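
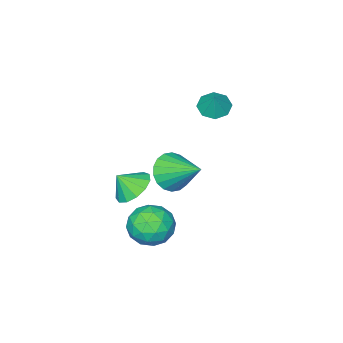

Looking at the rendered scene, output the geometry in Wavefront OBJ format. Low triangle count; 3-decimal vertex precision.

v 1.267 -2.255 -2.679
v 1.822 -1.382 -2.566
v 1.833 -2.725 -1.821
v 1.351 -1.324 -2.223
v 0.853 -1.56 -2.024
v 0.487 -2.018 -2.033
v 0.368 -2.55 -2.247
v 0.535 -2.989 -2.598
v 0.934 -3.194 -2.974
v 1.439 -3.102 -3.257
v 1.889 -2.74 -3.356
v 2.142 -2.224 -3.24
v 2.117 -1.718 -2.946
v -1.553 0.014 2.635
v -1.121 0.515 2.203
v -1.107 0.466 3.605
v -1.663 0.741 2.347
v -2.141 0.541 2.659
v -2.274 0.032 2.957
v -1.985 -0.487 3.066
v -1.442 -0.713 2.922
v -0.965 -0.513 2.61
v -0.832 -0.004 2.312
v 3.246 2.44 1.944
v 4.044 2.792 1.454
v 3.134 4.08 2.936
v 3.705 2.923 1.198
v 3.275 2.959 1.089
v 2.839 2.892 1.15
v 2.484 2.736 1.368
v 2.28 2.521 1.7
v 2.267 2.29 2.081
v 2.449 2.089 2.434
v 2.788 1.957 2.69
v 3.218 1.921 2.798
v 3.654 1.988 2.737
v 4.009 2.144 2.519
v 4.213 2.359 2.187
v 4.226 2.59 1.807
v 2.824 2.012 -2.539
v 3.477 2.453 -1.722
v 3.523 0.347 -2.198
v 4.176 0.788 -1.381
v 3.051 0.732 -1.24
v 2.619 1.761 -1.45
v 4.381 1.039 -2.47
v 3.949 2.068 -2.68
v 4.44 1.852 -1.679
v 3.618 1.662 -0.919
v 3.382 1.138 -3.001
v 2.56 0.948 -2.241
v 3.089 2.379 -2.16
v 3.911 0.421 -1.76
v 3.249 0.388 -1.677
v 3.634 0.648 -1.197
v 2.585 1.972 -2.001
v 2.969 2.231 -1.52
v 2.718 1.22 -1.237
v 4.031 0.569 -2.4
v 4.415 0.828 -1.919
v 3.366 2.152 -2.723
v 3.751 2.412 -2.243
v 4.282 1.58 -2.683
v 4.039 2.285 -1.655
v 4.45 1.306 -1.455
v 4.57 1.453 -2.095
v 4.316 2.058 -2.218
v 3.556 2.173 -1.208
v 3.967 1.195 -1.008
v 3.305 1.162 -0.925
v 3.051 1.766 -1.048
v 4.122 1.82 -1.183
v 3.033 1.605 -2.912
v 3.444 0.627 -2.712
v 3.949 1.034 -2.872
v 3.695 1.638 -2.995
v 2.55 1.494 -2.465
v 2.961 0.515 -2.265
v 2.684 0.742 -1.702
v 2.43 1.347 -1.825
v 2.878 0.98 -2.737
f 2 1 4
f 2 4 3
f 4 1 5
f 4 5 3
f 5 1 6
f 5 6 3
f 6 1 7
f 6 7 3
f 7 1 8
f 7 8 3
f 8 1 9
f 8 9 3
f 9 1 10
f 9 10 3
f 10 1 11
f 10 11 3
f 11 1 12
f 11 12 3
f 12 1 13
f 12 13 3
f 13 1 2
f 13 2 3
f 15 14 17
f 15 17 16
f 17 14 18
f 17 18 16
f 18 14 19
f 18 19 16
f 19 14 20
f 19 20 16
f 20 14 21
f 20 21 16
f 21 14 22
f 21 22 16
f 22 14 23
f 22 23 16
f 23 14 15
f 23 15 16
f 25 24 27
f 25 27 26
f 27 24 28
f 27 28 26
f 28 24 29
f 28 29 26
f 29 24 30
f 29 30 26
f 30 24 31
f 30 31 26
f 31 24 32
f 31 32 26
f 32 24 33
f 32 33 26
f 33 24 34
f 33 34 26
f 34 24 35
f 34 35 26
f 35 24 36
f 35 36 26
f 36 24 37
f 36 37 26
f 37 24 38
f 37 38 26
f 38 24 39
f 38 39 26
f 39 24 25
f 39 25 26
f 40 77 56
f 77 51 80
f 56 80 45
f 77 80 56
f 40 56 52
f 56 45 57
f 52 57 41
f 56 57 52
f 40 52 61
f 52 41 62
f 61 62 47
f 52 62 61
f 40 61 73
f 61 47 76
f 73 76 50
f 61 76 73
f 40 73 77
f 73 50 81
f 77 81 51
f 73 81 77
f 41 57 68
f 57 45 71
f 68 71 49
f 57 71 68
f 45 80 58
f 80 51 79
f 58 79 44
f 80 79 58
f 51 81 78
f 81 50 74
f 78 74 42
f 81 74 78
f 50 76 75
f 76 47 63
f 75 63 46
f 76 63 75
f 47 62 67
f 62 41 64
f 67 64 48
f 62 64 67
f 43 69 55
f 69 49 70
f 55 70 44
f 69 70 55
f 43 55 53
f 55 44 54
f 53 54 42
f 55 54 53
f 43 53 60
f 53 42 59
f 60 59 46
f 53 59 60
f 43 60 65
f 60 46 66
f 65 66 48
f 60 66 65
f 43 65 69
f 65 48 72
f 69 72 49
f 65 72 69
f 44 70 58
f 70 49 71
f 58 71 45
f 70 71 58
f 42 54 78
f 54 44 79
f 78 79 51
f 54 79 78
f 46 59 75
f 59 42 74
f 75 74 50
f 59 74 75
f 48 66 67
f 66 46 63
f 67 63 47
f 66 63 67
f 49 72 68
f 72 48 64
f 68 64 41
f 72 64 68



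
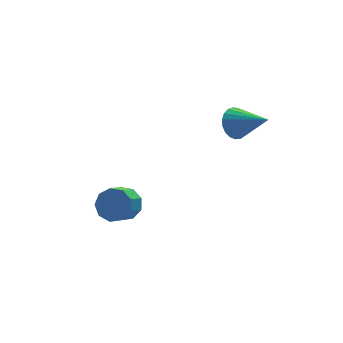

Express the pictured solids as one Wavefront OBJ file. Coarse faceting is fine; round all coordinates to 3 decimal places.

v -1.523 0.364 -3.334
v -0.752 -0.021 -2.867
v -1.587 -0.71 -2.059
v -2.357 -0.324 -2.526
v -0.937 0.551 -2.57
v -1.772 -0.137 -1.763
v -1.396 1.036 -2.631
v -2.231 0.347 -1.824
v -1.914 1.206 -3.021
v -2.749 0.518 -2.213
v -2.249 0.983 -3.557
v -3.084 0.295 -2.749
v -2.244 0.47 -3.989
v -3.079 -0.218 -3.181
v -1.901 -0.092 -4.114
v -2.736 -0.781 -3.306
v -1.382 -0.441 -3.874
v -2.216 -1.129 -3.066
v -0.928 -0.413 -3.382
v -1.762 -1.101 -2.574
v 3.451 -1.722 2.805
v 3.913 -1.088 3.286
v 4.389 -3.278 3.955
v 3.593 -1.128 3.493
v 3.249 -1.27 3.581
v 2.94 -1.491 3.535
v 2.719 -1.751 3.363
v 2.625 -2.007 3.094
v 2.673 -2.213 2.775
v 2.856 -2.334 2.462
v 3.142 -2.35 2.208
v 3.481 -2.257 2.057
v 3.815 -2.071 2.036
v 4.086 -1.825 2.147
v 4.247 -1.561 2.373
v 4.27 -1.325 2.673
v 4.152 -1.158 2.996
f 2 1 5
f 2 5 3
f 3 5 6
f 3 6 4
f 5 1 7
f 5 7 6
f 6 7 8
f 6 8 4
f 7 1 9
f 7 9 8
f 8 9 10
f 8 10 4
f 9 1 11
f 9 11 10
f 10 11 12
f 10 12 4
f 11 1 13
f 11 13 12
f 12 13 14
f 12 14 4
f 13 1 15
f 13 15 14
f 14 15 16
f 14 16 4
f 15 1 17
f 15 17 16
f 16 17 18
f 16 18 4
f 17 1 19
f 17 19 18
f 18 19 20
f 18 20 4
f 19 1 2
f 19 2 20
f 20 2 3
f 20 3 4
f 22 21 24
f 22 24 23
f 24 21 25
f 24 25 23
f 25 21 26
f 25 26 23
f 26 21 27
f 26 27 23
f 27 21 28
f 27 28 23
f 28 21 29
f 28 29 23
f 29 21 30
f 29 30 23
f 30 21 31
f 30 31 23
f 31 21 32
f 31 32 23
f 32 21 33
f 32 33 23
f 33 21 34
f 33 34 23
f 34 21 35
f 34 35 23
f 35 21 36
f 35 36 23
f 36 21 37
f 36 37 23
f 37 21 22
f 37 22 23



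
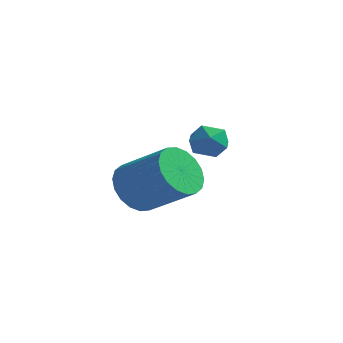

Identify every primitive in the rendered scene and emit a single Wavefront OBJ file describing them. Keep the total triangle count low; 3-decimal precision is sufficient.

v -1.497 -0.079 0.201
v -0.991 0.348 -0.614
v 0.763 0.365 0.484
v 0.257 -0.061 1.299
v -1.142 0.722 -0.379
v 0.612 0.739 0.72
v -1.364 0.937 -0.028
v 0.391 0.955 1.07
v -1.612 0.952 0.368
v 0.143 0.969 1.466
v -1.837 0.762 0.73
v -0.082 0.779 1.829
v -1.995 0.406 0.988
v -0.24 0.423 2.087
v -2.054 -0.046 1.09
v -0.3 -0.029 2.189
v -2.003 -0.505 1.016
v -0.249 -0.488 2.114
v -1.852 -0.879 0.78
v -0.098 -0.862 1.879
v -1.631 -1.095 0.43
v 0.124 -1.077 1.528
v -1.383 -1.109 0.034
v 0.372 -1.092 1.132
v -1.158 -0.919 -0.329
v 0.597 -0.902 0.77
v -1 -0.563 -0.587
v 0.755 -0.546 0.512
v -0.94 -0.111 -0.689
v 0.814 -0.094 0.41
v 2.191 -1.7 3.248
v 2.866 -1.602 3.466
v 2.194 -2.758 3.714
v 2.869 -2.66 3.932
v 2.338 -2.288 4.233
v 2.336 -1.633 3.945
v 2.724 -2.727 3.235
v 2.722 -2.072 2.947
v 3.195 -2.237 3.457
v 2.956 -1.965 4.074
v 2.104 -2.395 3.106
v 1.865 -2.123 3.723
f 2 1 5
f 2 5 3
f 3 5 6
f 3 6 4
f 5 1 7
f 5 7 6
f 6 7 8
f 6 8 4
f 7 1 9
f 7 9 8
f 8 9 10
f 8 10 4
f 9 1 11
f 9 11 10
f 10 11 12
f 10 12 4
f 11 1 13
f 11 13 12
f 12 13 14
f 12 14 4
f 13 1 15
f 13 15 14
f 14 15 16
f 14 16 4
f 15 1 17
f 15 17 16
f 16 17 18
f 16 18 4
f 17 1 19
f 17 19 18
f 18 19 20
f 18 20 4
f 19 1 21
f 19 21 20
f 20 21 22
f 20 22 4
f 21 1 23
f 21 23 22
f 22 23 24
f 22 24 4
f 23 1 25
f 23 25 24
f 24 25 26
f 24 26 4
f 25 1 27
f 25 27 26
f 26 27 28
f 26 28 4
f 27 1 29
f 27 29 28
f 28 29 30
f 28 30 4
f 29 1 2
f 29 2 30
f 30 2 3
f 30 3 4
f 31 42 36
f 31 36 32
f 31 32 38
f 31 38 41
f 31 41 42
f 32 36 40
f 36 42 35
f 42 41 33
f 41 38 37
f 38 32 39
f 34 40 35
f 34 35 33
f 34 33 37
f 34 37 39
f 34 39 40
f 35 40 36
f 33 35 42
f 37 33 41
f 39 37 38
f 40 39 32



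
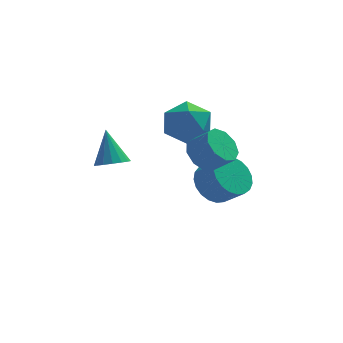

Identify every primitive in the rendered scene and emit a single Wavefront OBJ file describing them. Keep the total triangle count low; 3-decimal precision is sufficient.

v 2.498 2.718 -2.195
v 3.16 2.476 -2.96
v 3.925 1.88 -2.109
v 3.262 2.122 -1.345
v 3.311 2.859 -2.828
v 4.076 2.263 -1.977
v 3.322 3.218 -2.586
v 4.087 2.622 -1.735
v 3.19 3.49 -2.277
v 3.955 2.894 -1.426
v 2.938 3.629 -1.954
v 3.703 3.032 -1.103
v 2.611 3.61 -1.672
v 3.375 3.014 -0.821
v 2.263 3.437 -1.481
v 3.028 2.841 -0.63
v 1.957 3.14 -1.414
v 2.721 2.543 -0.563
v 1.743 2.77 -1.481
v 2.508 2.173 -0.631
v 1.66 2.391 -1.672
v 2.425 1.794 -0.822
v 1.722 2.068 -1.954
v 2.487 1.472 -1.103
v 1.918 1.858 -2.277
v 2.683 1.262 -1.427
v 2.215 1.797 -2.586
v 2.979 1.201 -1.736
v 2.56 1.895 -2.828
v 3.324 1.299 -1.977
v 2.894 2.135 -2.96
v 3.659 1.539 -2.109
v 1.569 -1.622 2.248
v 2.198 -1.464 1.683
v 2.96 -1.84 2.428
v 2.331 -1.998 2.992
v 2.105 -0.99 2.019
v 2.867 -1.366 2.763
v 1.761 -0.811 2.461
v 2.523 -1.187 3.206
v 1.327 -1.012 2.804
v 2.089 -1.388 3.548
v 1.006 -1.498 2.886
v 1.769 -1.875 3.631
v 0.949 -2.042 2.67
v 1.711 -2.419 3.415
v 1.182 -2.39 2.256
v 1.944 -2.766 3.001
v 1.596 -2.378 1.838
v 2.358 -2.754 2.583
v 1.997 -2.012 1.612
v 2.759 -2.388 2.357
v 1.347 2.263 3.041
v 1.905 2.545 2.093
v 0.735 0.735 2.227
v 1.293 1.017 1.279
v 1.87 0.712 2.208
v 2.249 1.657 2.711
v 0.391 1.623 1.609
v 0.77 2.568 2.112
v 1.314 2.15 1.208
v 2.228 1.586 1.578
v 0.412 1.694 2.742
v 1.326 1.13 3.112
v -1.854 -1.637 1.956
v -1.484 -1.096 1.682
v -2.046 -0.803 3.344
v -1.834 -1.027 1.593
v -2.189 -1.122 1.601
v -2.455 -1.354 1.704
v -2.559 -1.663 1.874
v -2.475 -1.964 2.067
v -2.224 -2.178 2.23
v -1.874 -2.246 2.32
v -1.519 -2.152 2.312
v -1.254 -1.919 2.209
v -1.149 -1.611 2.038
v -1.234 -1.31 1.845
f 2 1 5
f 2 5 3
f 3 5 6
f 3 6 4
f 5 1 7
f 5 7 6
f 6 7 8
f 6 8 4
f 7 1 9
f 7 9 8
f 8 9 10
f 8 10 4
f 9 1 11
f 9 11 10
f 10 11 12
f 10 12 4
f 11 1 13
f 11 13 12
f 12 13 14
f 12 14 4
f 13 1 15
f 13 15 14
f 14 15 16
f 14 16 4
f 15 1 17
f 15 17 16
f 16 17 18
f 16 18 4
f 17 1 19
f 17 19 18
f 18 19 20
f 18 20 4
f 19 1 21
f 19 21 20
f 20 21 22
f 20 22 4
f 21 1 23
f 21 23 22
f 22 23 24
f 22 24 4
f 23 1 25
f 23 25 24
f 24 25 26
f 24 26 4
f 25 1 27
f 25 27 26
f 26 27 28
f 26 28 4
f 27 1 29
f 27 29 28
f 28 29 30
f 28 30 4
f 29 1 31
f 29 31 30
f 30 31 32
f 30 32 4
f 31 1 2
f 31 2 32
f 32 2 3
f 32 3 4
f 34 33 37
f 34 37 35
f 35 37 38
f 35 38 36
f 37 33 39
f 37 39 38
f 38 39 40
f 38 40 36
f 39 33 41
f 39 41 40
f 40 41 42
f 40 42 36
f 41 33 43
f 41 43 42
f 42 43 44
f 42 44 36
f 43 33 45
f 43 45 44
f 44 45 46
f 44 46 36
f 45 33 47
f 45 47 46
f 46 47 48
f 46 48 36
f 47 33 49
f 47 49 48
f 48 49 50
f 48 50 36
f 49 33 51
f 49 51 50
f 50 51 52
f 50 52 36
f 51 33 34
f 51 34 52
f 52 34 35
f 52 35 36
f 53 64 58
f 53 58 54
f 53 54 60
f 53 60 63
f 53 63 64
f 54 58 62
f 58 64 57
f 64 63 55
f 63 60 59
f 60 54 61
f 56 62 57
f 56 57 55
f 56 55 59
f 56 59 61
f 56 61 62
f 57 62 58
f 55 57 64
f 59 55 63
f 61 59 60
f 62 61 54
f 66 65 68
f 66 68 67
f 68 65 69
f 68 69 67
f 69 65 70
f 69 70 67
f 70 65 71
f 70 71 67
f 71 65 72
f 71 72 67
f 72 65 73
f 72 73 67
f 73 65 74
f 73 74 67
f 74 65 75
f 74 75 67
f 75 65 76
f 75 76 67
f 76 65 77
f 76 77 67
f 77 65 78
f 77 78 67
f 78 65 66
f 78 66 67



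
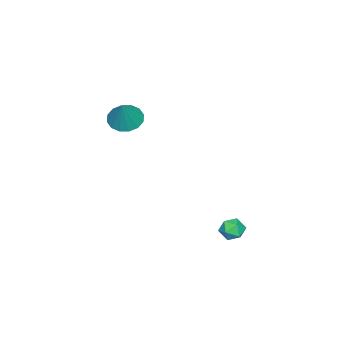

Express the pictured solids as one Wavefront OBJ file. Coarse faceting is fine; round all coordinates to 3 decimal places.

v -1.034 3.737 -3.705
v -0.336 3.692 -3.935
v -1.104 2.548 -3.685
v -0.406 2.503 -3.915
v -0.556 2.751 -3.238
v -0.513 3.486 -3.251
v -0.927 2.754 -4.369
v -0.884 3.489 -4.382
v -0.27 3.085 -4.345
v -0.04 3.083 -3.646
v -1.4 3.157 -3.974
v -1.17 3.155 -3.275
v -0.868 -2.877 2.477
v -0.338 -3.632 2.299
v 0.028 -2.583 3.903
v -0.109 -3.262 2.079
v -0.084 -2.79 1.966
v -0.269 -2.341 1.99
v -0.615 -2.035 2.144
v -1.029 -1.955 2.388
v -1.399 -2.122 2.655
v -1.628 -2.491 2.875
v -1.653 -2.964 2.988
v -1.467 -3.413 2.964
v -1.122 -3.719 2.81
v -0.708 -3.799 2.566
f 1 12 6
f 1 6 2
f 1 2 8
f 1 8 11
f 1 11 12
f 2 6 10
f 6 12 5
f 12 11 3
f 11 8 7
f 8 2 9
f 4 10 5
f 4 5 3
f 4 3 7
f 4 7 9
f 4 9 10
f 5 10 6
f 3 5 12
f 7 3 11
f 9 7 8
f 10 9 2
f 14 13 16
f 14 16 15
f 16 13 17
f 16 17 15
f 17 13 18
f 17 18 15
f 18 13 19
f 18 19 15
f 19 13 20
f 19 20 15
f 20 13 21
f 20 21 15
f 21 13 22
f 21 22 15
f 22 13 23
f 22 23 15
f 23 13 24
f 23 24 15
f 24 13 25
f 24 25 15
f 25 13 26
f 25 26 15
f 26 13 14
f 26 14 15



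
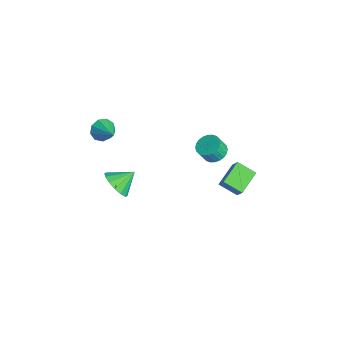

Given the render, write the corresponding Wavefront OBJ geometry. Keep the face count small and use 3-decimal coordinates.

v -1.285 3.902 -2.824
v -0.647 3.996 -1.958
v -0.538 4.834 -3.475
v 0.1 4.927 -2.609
v -0.28 2.673 -3.431
v 0.358 2.766 -2.565
v 0.467 3.604 -4.082
v 1.105 3.698 -3.216
v -3.248 -3.632 1.142
v -2.848 -3.745 0.435
v -1.832 -3.348 1.898
v -2.987 -3.205 0.493
v -3.248 -2.864 0.854
v -3.509 -2.883 1.35
v -3.648 -3.252 1.749
v -3.6 -3.799 1.864
v -3.387 -4.268 1.641
v -3.109 -4.439 1.185
v -2.896 -4.232 0.709
v 1.01 1.962 1.322
v 1.571 1.477 1.022
v 1.631 0.993 1.918
v 1.07 1.478 2.218
v 1.746 1.709 1.136
v 1.806 1.225 2.032
v 1.809 1.98 1.279
v 1.868 1.495 2.174
v 1.75 2.248 1.428
v 1.81 1.763 2.323
v 1.579 2.472 1.56
v 1.638 1.988 2.456
v 1.321 2.619 1.657
v 1.38 2.135 2.553
v 1.015 2.666 1.703
v 1.075 2.181 2.598
v 0.709 2.606 1.69
v 0.769 2.121 2.586
v 0.449 2.447 1.622
v 0.509 1.963 2.518
v 0.274 2.215 1.508
v 0.334 1.731 2.404
v 0.212 1.945 1.366
v 0.271 1.46 2.261
v 0.27 1.677 1.217
v 0.33 1.192 2.112
v 0.442 1.452 1.084
v 0.501 0.968 1.98
v 0.7 1.305 0.987
v 0.759 0.821 1.883
v 1.005 1.259 0.942
v 1.065 0.774 1.837
v 1.311 1.319 0.954
v 1.371 0.834 1.85
v 2.165 -4.414 1.349
v 2.779 -3.93 0.694
v 2.095 -3.266 2.131
v 2.291 -3.838 0.516
v 1.769 -3.901 0.561
v 1.352 -4.101 0.818
v 1.154 -4.385 1.216
v 1.227 -4.676 1.65
v 1.55 -4.897 2.004
v 2.039 -4.989 2.182
v 2.561 -4.926 2.137
v 2.977 -4.726 1.88
v 3.176 -4.442 1.482
v 3.103 -4.151 1.048
f 2 4 1
f 5 2 1
f 1 4 3
f 3 5 1
f 2 8 4
f 6 2 5
f 6 8 2
f 4 8 3
f 7 5 3
f 3 8 7
f 7 6 5
f 8 6 7
f 10 9 12
f 10 12 11
f 12 9 13
f 12 13 11
f 13 9 14
f 13 14 11
f 14 9 15
f 14 15 11
f 15 9 16
f 15 16 11
f 16 9 17
f 16 17 11
f 17 9 18
f 17 18 11
f 18 9 19
f 18 19 11
f 19 9 10
f 19 10 11
f 21 20 24
f 21 24 22
f 22 24 25
f 22 25 23
f 24 20 26
f 24 26 25
f 25 26 27
f 25 27 23
f 26 20 28
f 26 28 27
f 27 28 29
f 27 29 23
f 28 20 30
f 28 30 29
f 29 30 31
f 29 31 23
f 30 20 32
f 30 32 31
f 31 32 33
f 31 33 23
f 32 20 34
f 32 34 33
f 33 34 35
f 33 35 23
f 34 20 36
f 34 36 35
f 35 36 37
f 35 37 23
f 36 20 38
f 36 38 37
f 37 38 39
f 37 39 23
f 38 20 40
f 38 40 39
f 39 40 41
f 39 41 23
f 40 20 42
f 40 42 41
f 41 42 43
f 41 43 23
f 42 20 44
f 42 44 43
f 43 44 45
f 43 45 23
f 44 20 46
f 44 46 45
f 45 46 47
f 45 47 23
f 46 20 48
f 46 48 47
f 47 48 49
f 47 49 23
f 48 20 50
f 48 50 49
f 49 50 51
f 49 51 23
f 50 20 52
f 50 52 51
f 51 52 53
f 51 53 23
f 52 20 21
f 52 21 53
f 53 21 22
f 53 22 23
f 55 54 57
f 55 57 56
f 57 54 58
f 57 58 56
f 58 54 59
f 58 59 56
f 59 54 60
f 59 60 56
f 60 54 61
f 60 61 56
f 61 54 62
f 61 62 56
f 62 54 63
f 62 63 56
f 63 54 64
f 63 64 56
f 64 54 65
f 64 65 56
f 65 54 66
f 65 66 56
f 66 54 67
f 66 67 56
f 67 54 55
f 67 55 56



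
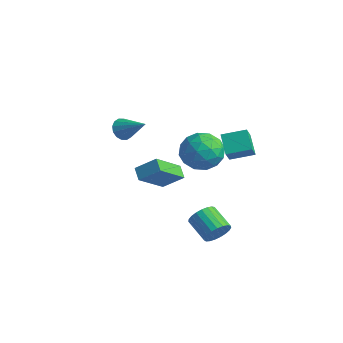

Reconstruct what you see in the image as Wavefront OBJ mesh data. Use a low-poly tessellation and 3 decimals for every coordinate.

v -3.597 0.207 -3.087
v -3.443 -1.434 -1.851
v -2.767 0.881 -2.296
v -2.613 -0.759 -1.06
v -2.967 -0.061 -3.52
v -2.813 -1.701 -2.284
v -2.137 0.614 -2.729
v -1.983 -1.027 -1.493
v -1.319 -3.801 2.747
v -1.058 -3.519 2.235
v -0.001 -3.519 3.573
v -1.212 -3.275 2.398
v -1.395 -3.172 2.654
v -1.557 -3.238 2.936
v -1.656 -3.454 3.167
v -1.664 -3.763 3.285
v -1.579 -4.082 3.26
v -1.425 -4.326 3.097
v -1.243 -4.43 2.84
v -1.08 -4.364 2.559
v -0.982 -4.148 2.328
v -0.974 -3.839 2.21
v 0.523 0.829 1.087
v 0.895 0.257 1.845
v 1.295 1.769 1.418
v 1.667 1.196 2.176
v 1.393 0.384 0.324
v 1.765 -0.189 1.082
v 2.165 1.323 0.655
v 2.537 0.751 1.413
v -0.884 -0.335 0.493
v -0.185 0.058 -0.356
v 0.625 -0.678 1.576
v 1.324 -0.285 0.727
v 0.629 0.456 1.301
v -0.304 0.668 0.632
v 0.744 -1.288 0.588
v -0.189 -1.076 -0.081
v 0.821 -0.531 -0.297
v 0.749 0.547 0.144
v -0.309 -1.167 1.076
v -0.381 -0.089 1.517
v -0.667 -0.108 -0.026
v 1.107 -0.512 1.246
v 0.698 -0.076 1.584
v 1.109 0.155 1.085
v -0.737 0.25 0.554
v -0.326 0.481 0.056
v 0.152 0.715 1.029
v 0.766 -1.101 1.164
v 1.177 -0.87 0.666
v -0.669 -0.775 0.135
v -0.258 -0.544 -0.364
v 0.288 -1.335 0.191
v 0.335 -0.223 -0.491
v 1.222 -0.425 0.146
v 0.881 -1.015 0.064
v 0.333 -0.89 -0.329
v 0.293 0.41 -0.231
v 1.18 0.209 0.405
v 0.771 0.644 0.742
v 0.223 0.769 0.349
v 0.884 0.064 -0.197
v -0.74 -0.829 0.815
v 0.147 -1.03 1.451
v 0.217 -1.389 0.871
v -0.331 -1.264 0.478
v -0.782 -0.195 1.074
v 0.105 -0.397 1.711
v 0.107 0.27 1.549
v -0.441 0.395 1.156
v -0.444 -0.684 1.417
v 2.358 -1.151 -3.666
v 2.682 -0.826 -3.073
v 1.447 -0.743 -2.442
v 1.122 -1.069 -3.034
v 2.608 -0.579 -3.25
v 1.373 -0.497 -2.618
v 2.491 -0.432 -3.499
v 1.256 -0.35 -2.867
v 2.351 -0.409 -3.776
v 1.115 -0.327 -3.145
v 2.212 -0.515 -4.035
v 0.976 -0.432 -3.403
v 2.098 -0.73 -4.229
v 0.862 -0.648 -3.598
v 2.029 -1.018 -4.327
v 0.793 -0.936 -3.695
v 2.017 -1.329 -4.31
v 0.781 -1.247 -3.678
v 2.064 -1.61 -4.181
v 0.828 -1.528 -3.55
v 2.162 -1.811 -3.964
v 0.926 -1.729 -3.332
v 2.293 -1.898 -3.695
v 1.058 -1.816 -3.063
v 2.436 -1.856 -3.421
v 1.201 -1.773 -2.789
v 2.565 -1.692 -3.189
v 1.33 -1.609 -2.558
v 2.659 -1.434 -3.04
v 1.423 -1.352 -2.408
v 2.7 -1.128 -2.999
v 1.465 -1.046 -2.367
f 2 4 1
f 5 2 1
f 1 4 3
f 3 5 1
f 2 8 4
f 6 2 5
f 6 8 2
f 4 8 3
f 7 5 3
f 3 8 7
f 7 6 5
f 8 6 7
f 10 9 12
f 10 12 11
f 12 9 13
f 12 13 11
f 13 9 14
f 13 14 11
f 14 9 15
f 14 15 11
f 15 9 16
f 15 16 11
f 16 9 17
f 16 17 11
f 17 9 18
f 17 18 11
f 18 9 19
f 18 19 11
f 19 9 20
f 19 20 11
f 20 9 21
f 20 21 11
f 21 9 22
f 21 22 11
f 22 9 10
f 22 10 11
f 24 26 23
f 27 24 23
f 23 26 25
f 25 27 23
f 24 30 26
f 28 24 27
f 28 30 24
f 26 30 25
f 29 27 25
f 25 30 29
f 29 28 27
f 30 28 29
f 31 68 47
f 68 42 71
f 47 71 36
f 68 71 47
f 31 47 43
f 47 36 48
f 43 48 32
f 47 48 43
f 31 43 52
f 43 32 53
f 52 53 38
f 43 53 52
f 31 52 64
f 52 38 67
f 64 67 41
f 52 67 64
f 31 64 68
f 64 41 72
f 68 72 42
f 64 72 68
f 32 48 59
f 48 36 62
f 59 62 40
f 48 62 59
f 36 71 49
f 71 42 70
f 49 70 35
f 71 70 49
f 42 72 69
f 72 41 65
f 69 65 33
f 72 65 69
f 41 67 66
f 67 38 54
f 66 54 37
f 67 54 66
f 38 53 58
f 53 32 55
f 58 55 39
f 53 55 58
f 34 60 46
f 60 40 61
f 46 61 35
f 60 61 46
f 34 46 44
f 46 35 45
f 44 45 33
f 46 45 44
f 34 44 51
f 44 33 50
f 51 50 37
f 44 50 51
f 34 51 56
f 51 37 57
f 56 57 39
f 51 57 56
f 34 56 60
f 56 39 63
f 60 63 40
f 56 63 60
f 35 61 49
f 61 40 62
f 49 62 36
f 61 62 49
f 33 45 69
f 45 35 70
f 69 70 42
f 45 70 69
f 37 50 66
f 50 33 65
f 66 65 41
f 50 65 66
f 39 57 58
f 57 37 54
f 58 54 38
f 57 54 58
f 40 63 59
f 63 39 55
f 59 55 32
f 63 55 59
f 74 73 77
f 74 77 75
f 75 77 78
f 75 78 76
f 77 73 79
f 77 79 78
f 78 79 80
f 78 80 76
f 79 73 81
f 79 81 80
f 80 81 82
f 80 82 76
f 81 73 83
f 81 83 82
f 82 83 84
f 82 84 76
f 83 73 85
f 83 85 84
f 84 85 86
f 84 86 76
f 85 73 87
f 85 87 86
f 86 87 88
f 86 88 76
f 87 73 89
f 87 89 88
f 88 89 90
f 88 90 76
f 89 73 91
f 89 91 90
f 90 91 92
f 90 92 76
f 91 73 93
f 91 93 92
f 92 93 94
f 92 94 76
f 93 73 95
f 93 95 94
f 94 95 96
f 94 96 76
f 95 73 97
f 95 97 96
f 96 97 98
f 96 98 76
f 97 73 99
f 97 99 98
f 98 99 100
f 98 100 76
f 99 73 101
f 99 101 100
f 100 101 102
f 100 102 76
f 101 73 103
f 101 103 102
f 102 103 104
f 102 104 76
f 103 73 74
f 103 74 104
f 104 74 75
f 104 75 76



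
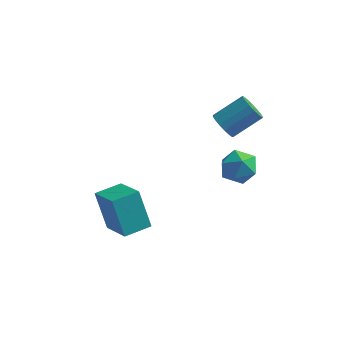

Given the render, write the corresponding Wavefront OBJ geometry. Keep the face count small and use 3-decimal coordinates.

v -1.756 -3.595 -5.304
v -2.537 -3.018 -3.397
v -0.797 -2.55 -5.228
v -1.579 -1.972 -3.321
v -0.441 -4.868 -4.379
v -1.223 -4.29 -2.472
v 0.517 -3.822 -4.303
v -0.264 -3.245 -2.396
v 2.966 -0.447 0.917
v 3.537 -0.881 0.637
v 4.705 0.033 1.603
v 4.134 0.467 1.883
v 3.514 -0.601 0.399
v 4.683 0.313 1.365
v 3.366 -0.285 0.28
v 4.535 0.629 1.245
v 3.126 -0.007 0.306
v 4.295 0.907 1.272
v 2.85 0.171 0.473
v 4.018 1.085 1.439
v 2.6 0.207 0.741
v 3.768 1.121 1.707
v 2.434 0.093 1.05
v 3.602 1.007 2.016
v 2.389 -0.144 1.328
v 3.558 0.77 2.294
v 2.477 -0.451 1.512
v 3.645 0.463 2.478
v 2.677 -0.757 1.56
v 3.845 0.157 2.526
v 2.943 -0.992 1.46
v 4.111 -0.078 2.426
v 3.214 -1.102 1.237
v 4.382 -0.188 2.202
v 3.429 -1.062 0.939
v 4.597 -0.148 1.905
v 3.612 -0.446 -2.391
v 4.576 -0.372 -2.037
v 3.184 -1.328 -1.043
v 4.148 -1.254 -0.689
v 3.548 -0.418 -0.726
v 3.813 0.127 -1.559
v 3.947 -1.827 -1.521
v 4.212 -1.282 -2.354
v 4.784 -1.226 -1.499
v 4.537 -0.355 -1.008
v 3.223 -1.345 -2.072
v 2.976 -0.474 -1.581
f 2 4 1
f 5 2 1
f 1 4 3
f 3 5 1
f 2 8 4
f 6 2 5
f 6 8 2
f 4 8 3
f 7 5 3
f 3 8 7
f 7 6 5
f 8 6 7
f 10 9 13
f 10 13 11
f 11 13 14
f 11 14 12
f 13 9 15
f 13 15 14
f 14 15 16
f 14 16 12
f 15 9 17
f 15 17 16
f 16 17 18
f 16 18 12
f 17 9 19
f 17 19 18
f 18 19 20
f 18 20 12
f 19 9 21
f 19 21 20
f 20 21 22
f 20 22 12
f 21 9 23
f 21 23 22
f 22 23 24
f 22 24 12
f 23 9 25
f 23 25 24
f 24 25 26
f 24 26 12
f 25 9 27
f 25 27 26
f 26 27 28
f 26 28 12
f 27 9 29
f 27 29 28
f 28 29 30
f 28 30 12
f 29 9 31
f 29 31 30
f 30 31 32
f 30 32 12
f 31 9 33
f 31 33 32
f 32 33 34
f 32 34 12
f 33 9 35
f 33 35 34
f 34 35 36
f 34 36 12
f 35 9 10
f 35 10 36
f 36 10 11
f 36 11 12
f 37 48 42
f 37 42 38
f 37 38 44
f 37 44 47
f 37 47 48
f 38 42 46
f 42 48 41
f 48 47 39
f 47 44 43
f 44 38 45
f 40 46 41
f 40 41 39
f 40 39 43
f 40 43 45
f 40 45 46
f 41 46 42
f 39 41 48
f 43 39 47
f 45 43 44
f 46 45 38



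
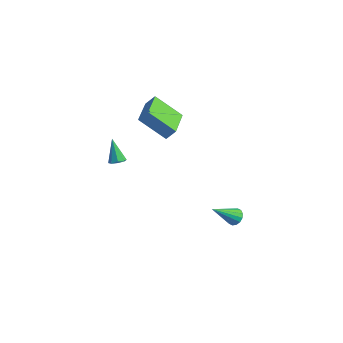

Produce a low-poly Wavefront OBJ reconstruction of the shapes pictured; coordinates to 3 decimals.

v -2.531 -3.213 2.732
v -2.163 -3.488 2.997
v -3.289 -2.907 4.108
v -2.068 -3.095 2.962
v -2.244 -2.772 2.792
v -2.588 -2.706 2.588
v -2.899 -2.938 2.468
v -2.994 -3.331 2.503
v -2.818 -3.655 2.672
v -2.473 -3.72 2.877
v 3.562 0.182 -0.51
v 4.004 -0.156 -0.706
v 3.078 -1.202 0.79
v 4.126 0.012 -0.482
v 4.097 0.225 -0.265
v 3.924 0.427 -0.114
v 3.655 0.564 -0.07
v 3.36 0.598 -0.143
v 3.12 0.52 -0.314
v 2.998 0.353 -0.539
v 3.027 0.139 -0.755
v 3.199 -0.063 -0.906
v 3.469 -0.199 -0.951
v 3.763 -0.233 -0.877
v -2.771 0.842 2.17
v -4.257 0.014 3.518
v -4.026 2.599 1.868
v -5.511 1.771 3.215
v -2.369 1.249 2.865
v -3.854 0.421 4.212
v -3.623 3.006 2.562
v -5.109 2.178 3.91
f 2 1 4
f 2 4 3
f 4 1 5
f 4 5 3
f 5 1 6
f 5 6 3
f 6 1 7
f 6 7 3
f 7 1 8
f 7 8 3
f 8 1 9
f 8 9 3
f 9 1 10
f 9 10 3
f 10 1 2
f 10 2 3
f 12 11 14
f 12 14 13
f 14 11 15
f 14 15 13
f 15 11 16
f 15 16 13
f 16 11 17
f 16 17 13
f 17 11 18
f 17 18 13
f 18 11 19
f 18 19 13
f 19 11 20
f 19 20 13
f 20 11 21
f 20 21 13
f 21 11 22
f 21 22 13
f 22 11 23
f 22 23 13
f 23 11 24
f 23 24 13
f 24 11 12
f 24 12 13
f 26 28 25
f 29 26 25
f 25 28 27
f 27 29 25
f 26 32 28
f 30 26 29
f 30 32 26
f 28 32 27
f 31 29 27
f 27 32 31
f 31 30 29
f 32 30 31



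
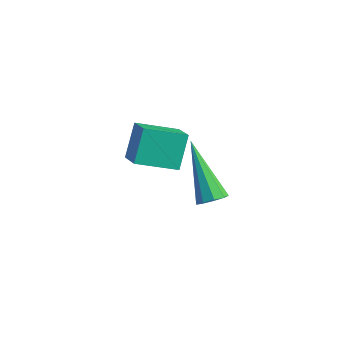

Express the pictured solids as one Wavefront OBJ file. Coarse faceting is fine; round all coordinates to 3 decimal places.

v 0.152 -2.631 1.478
v -0.055 -1.893 2.4
v 1.083 -1.745 0.977
v 0.877 -1.007 1.899
v 0.783 -3.033 1.941
v 0.577 -2.295 2.863
v 1.715 -2.147 1.44
v 1.508 -1.409 2.362
v 1.71 -0.467 -1.652
v 2.107 -0.391 -1.325
v 0.35 0.327 -0.188
v 2.058 -0.102 -1.526
v 1.847 0.017 -1.787
v 1.571 -0.091 -1.984
v 1.361 -0.375 -2.026
v 1.313 -0.701 -1.893
v 1.452 -0.918 -1.647
v 1.711 -0.923 -1.404
v 1.969 -0.715 -1.276
f 2 4 1
f 5 2 1
f 1 4 3
f 3 5 1
f 2 8 4
f 6 2 5
f 6 8 2
f 4 8 3
f 7 5 3
f 3 8 7
f 7 6 5
f 8 6 7
f 10 9 12
f 10 12 11
f 12 9 13
f 12 13 11
f 13 9 14
f 13 14 11
f 14 9 15
f 14 15 11
f 15 9 16
f 15 16 11
f 16 9 17
f 16 17 11
f 17 9 18
f 17 18 11
f 18 9 19
f 18 19 11
f 19 9 10
f 19 10 11



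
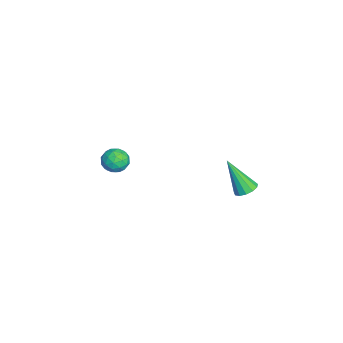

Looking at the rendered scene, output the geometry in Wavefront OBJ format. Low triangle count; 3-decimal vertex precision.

v -3.921 -2.918 -3.914
v -3.359 -3.345 -4.241
v -4.041 -3.775 -2.999
v -3.479 -4.202 -3.326
v -3.306 -3.52 -2.995
v -3.231 -2.99 -3.56
v -4.169 -4.13 -3.68
v -4.094 -3.6 -4.245
v -3.512 -4.094 -4.096
v -2.979 -3.718 -3.673
v -4.421 -3.402 -3.567
v -3.888 -3.026 -3.144
v -3.629 -3.056 -4.157
v -3.771 -4.064 -3.083
v -3.669 -3.663 -2.888
v -3.338 -3.914 -3.08
v -3.554 -2.848 -3.757
v -3.224 -3.099 -3.95
v -3.193 -3.202 -3.218
v -4.176 -4.021 -3.29
v -3.846 -4.272 -3.483
v -4.062 -3.206 -4.16
v -3.731 -3.457 -4.352
v -4.207 -3.918 -4.022
v -3.389 -3.748 -4.265
v -3.46 -4.252 -3.727
v -3.865 -4.209 -3.935
v -3.822 -3.897 -4.267
v -3.076 -3.527 -4.016
v -3.146 -4.03 -3.479
v -3.044 -3.629 -3.284
v -3.001 -3.318 -3.616
v -3.166 -3.967 -3.931
v -4.254 -3.09 -3.761
v -4.324 -3.593 -3.224
v -4.399 -3.802 -3.624
v -4.356 -3.491 -3.956
v -3.94 -2.868 -3.513
v -4.011 -3.372 -2.975
v -3.578 -3.223 -2.973
v -3.535 -2.911 -3.305
v -4.234 -3.153 -3.309
v 2.967 2.537 -0.258
v 3.493 2.23 -0.288
v 2.553 1.663 1.458
v 3.561 2.523 -0.122
v 3.441 2.821 0
v 3.17 3.028 0.041
v 2.835 3.08 -0.013
v 2.541 2.959 -0.146
v 2.383 2.705 -0.313
v 2.41 2.397 -0.464
v 2.614 2.133 -0.549
v 2.93 1.998 -0.542
v 3.257 2.034 -0.444
f 1 38 17
f 38 12 41
f 17 41 6
f 38 41 17
f 1 17 13
f 17 6 18
f 13 18 2
f 17 18 13
f 1 13 22
f 13 2 23
f 22 23 8
f 13 23 22
f 1 22 34
f 22 8 37
f 34 37 11
f 22 37 34
f 1 34 38
f 34 11 42
f 38 42 12
f 34 42 38
f 2 18 29
f 18 6 32
f 29 32 10
f 18 32 29
f 6 41 19
f 41 12 40
f 19 40 5
f 41 40 19
f 12 42 39
f 42 11 35
f 39 35 3
f 42 35 39
f 11 37 36
f 37 8 24
f 36 24 7
f 37 24 36
f 8 23 28
f 23 2 25
f 28 25 9
f 23 25 28
f 4 30 16
f 30 10 31
f 16 31 5
f 30 31 16
f 4 16 14
f 16 5 15
f 14 15 3
f 16 15 14
f 4 14 21
f 14 3 20
f 21 20 7
f 14 20 21
f 4 21 26
f 21 7 27
f 26 27 9
f 21 27 26
f 4 26 30
f 26 9 33
f 30 33 10
f 26 33 30
f 5 31 19
f 31 10 32
f 19 32 6
f 31 32 19
f 3 15 39
f 15 5 40
f 39 40 12
f 15 40 39
f 7 20 36
f 20 3 35
f 36 35 11
f 20 35 36
f 9 27 28
f 27 7 24
f 28 24 8
f 27 24 28
f 10 33 29
f 33 9 25
f 29 25 2
f 33 25 29
f 44 43 46
f 44 46 45
f 46 43 47
f 46 47 45
f 47 43 48
f 47 48 45
f 48 43 49
f 48 49 45
f 49 43 50
f 49 50 45
f 50 43 51
f 50 51 45
f 51 43 52
f 51 52 45
f 52 43 53
f 52 53 45
f 53 43 54
f 53 54 45
f 54 43 55
f 54 55 45
f 55 43 44
f 55 44 45



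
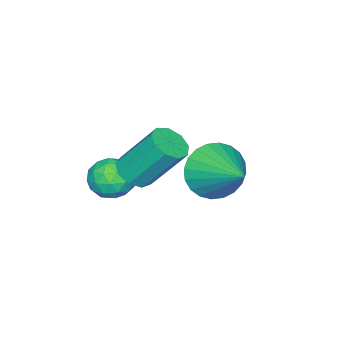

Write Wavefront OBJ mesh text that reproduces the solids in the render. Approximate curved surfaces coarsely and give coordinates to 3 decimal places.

v -2.268 -2.782 -1.091
v -1.949 -3.199 -0.725
v -2.293 -2.195 0.717
v -2.612 -1.778 0.351
v -1.676 -2.891 -0.874
v -2.02 -1.888 0.568
v -1.68 -2.532 -1.125
v -2.024 -1.529 0.317
v -1.959 -2.29 -1.359
v -2.303 -1.287 0.083
v -2.383 -2.278 -1.469
v -2.726 -1.275 -0.027
v -2.753 -2.502 -1.401
v -3.097 -1.498 0.041
v -2.896 -2.856 -1.189
v -3.24 -1.853 0.253
v -2.746 -3.176 -0.93
v -3.089 -2.173 0.512
v -2.372 -3.311 -0.747
v -2.715 -2.308 0.695
v -3.318 -0.753 -0.824
v -2.832 -0.548 -1.638
v -2.602 0.673 -0.036
v -3.153 -0.356 -1.693
v -3.499 -0.224 -1.617
v -3.818 -0.173 -1.419
v -4.061 -0.21 -1.131
v -4.191 -0.33 -0.797
v -4.188 -0.514 -0.466
v -4.052 -0.735 -0.19
v -3.805 -0.958 -0.011
v -3.484 -1.15 0.045
v -3.137 -1.282 -0.032
v -2.818 -1.333 -0.229
v -2.576 -1.296 -0.517
v -2.446 -1.176 -0.852
v -2.449 -0.992 -1.182
v -2.584 -0.771 -1.458
v -2.579 -3.161 -1.187
v -2.193 -2.722 -1.651
v -1.627 -3.898 -1.089
v -1.241 -3.459 -1.553
v -1.415 -3.216 -0.869
v -2.004 -2.761 -0.93
v -1.816 -3.859 -1.81
v -2.405 -3.404 -1.871
v -1.721 -3.154 -2.036
v -1.473 -2.757 -1.455
v -2.347 -3.863 -1.285
v -2.099 -3.466 -0.704
v -2.47 -2.877 -1.427
v -1.35 -3.743 -1.313
v -1.453 -3.6 -0.911
v -1.226 -3.343 -1.184
v -2.359 -2.9 -1.003
v -2.131 -2.642 -1.276
v -1.674 -2.932 -0.817
v -1.689 -3.978 -1.464
v -1.461 -3.72 -1.737
v -2.594 -3.277 -1.556
v -2.367 -3.02 -1.829
v -2.146 -3.688 -1.923
v -1.965 -2.873 -1.927
v -1.405 -3.306 -1.869
v -1.744 -3.541 -2.021
v -2.09 -3.273 -2.056
v -1.819 -2.639 -1.585
v -1.26 -3.072 -1.528
v -1.362 -2.93 -1.126
v -1.708 -2.662 -1.161
v -1.542 -2.893 -1.811
v -2.56 -3.548 -1.212
v -2.001 -3.981 -1.155
v -2.112 -3.958 -1.579
v -2.458 -3.69 -1.614
v -2.415 -3.314 -0.871
v -1.855 -3.747 -0.813
v -1.73 -3.347 -0.684
v -2.076 -3.079 -0.719
v -2.278 -3.727 -0.929
f 2 1 5
f 2 5 3
f 3 5 6
f 3 6 4
f 5 1 7
f 5 7 6
f 6 7 8
f 6 8 4
f 7 1 9
f 7 9 8
f 8 9 10
f 8 10 4
f 9 1 11
f 9 11 10
f 10 11 12
f 10 12 4
f 11 1 13
f 11 13 12
f 12 13 14
f 12 14 4
f 13 1 15
f 13 15 14
f 14 15 16
f 14 16 4
f 15 1 17
f 15 17 16
f 16 17 18
f 16 18 4
f 17 1 19
f 17 19 18
f 18 19 20
f 18 20 4
f 19 1 2
f 19 2 20
f 20 2 3
f 20 3 4
f 22 21 24
f 22 24 23
f 24 21 25
f 24 25 23
f 25 21 26
f 25 26 23
f 26 21 27
f 26 27 23
f 27 21 28
f 27 28 23
f 28 21 29
f 28 29 23
f 29 21 30
f 29 30 23
f 30 21 31
f 30 31 23
f 31 21 32
f 31 32 23
f 32 21 33
f 32 33 23
f 33 21 34
f 33 34 23
f 34 21 35
f 34 35 23
f 35 21 36
f 35 36 23
f 36 21 37
f 36 37 23
f 37 21 38
f 37 38 23
f 38 21 22
f 38 22 23
f 39 76 55
f 76 50 79
f 55 79 44
f 76 79 55
f 39 55 51
f 55 44 56
f 51 56 40
f 55 56 51
f 39 51 60
f 51 40 61
f 60 61 46
f 51 61 60
f 39 60 72
f 60 46 75
f 72 75 49
f 60 75 72
f 39 72 76
f 72 49 80
f 76 80 50
f 72 80 76
f 40 56 67
f 56 44 70
f 67 70 48
f 56 70 67
f 44 79 57
f 79 50 78
f 57 78 43
f 79 78 57
f 50 80 77
f 80 49 73
f 77 73 41
f 80 73 77
f 49 75 74
f 75 46 62
f 74 62 45
f 75 62 74
f 46 61 66
f 61 40 63
f 66 63 47
f 61 63 66
f 42 68 54
f 68 48 69
f 54 69 43
f 68 69 54
f 42 54 52
f 54 43 53
f 52 53 41
f 54 53 52
f 42 52 59
f 52 41 58
f 59 58 45
f 52 58 59
f 42 59 64
f 59 45 65
f 64 65 47
f 59 65 64
f 42 64 68
f 64 47 71
f 68 71 48
f 64 71 68
f 43 69 57
f 69 48 70
f 57 70 44
f 69 70 57
f 41 53 77
f 53 43 78
f 77 78 50
f 53 78 77
f 45 58 74
f 58 41 73
f 74 73 49
f 58 73 74
f 47 65 66
f 65 45 62
f 66 62 46
f 65 62 66
f 48 71 67
f 71 47 63
f 67 63 40
f 71 63 67



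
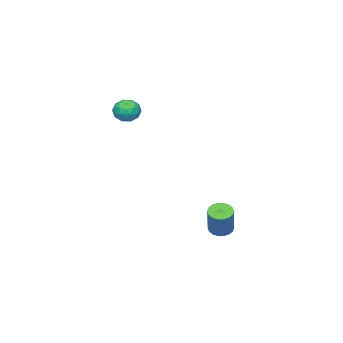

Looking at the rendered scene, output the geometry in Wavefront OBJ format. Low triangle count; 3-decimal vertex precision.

v 0.231 2.673 -4.244
v 0.628 3.123 -4.564
v 1.386 3.597 -2.956
v 0.989 3.147 -2.636
v 0.382 3.286 -4.496
v 1.14 3.76 -2.888
v 0.106 3.328 -4.378
v 0.865 3.802 -2.771
v -0.145 3.24 -4.234
v 0.614 3.714 -2.626
v -0.321 3.039 -4.092
v 0.437 3.514 -2.484
v -0.389 2.766 -3.979
v 0.37 3.241 -2.372
v -0.333 2.475 -3.92
v 0.425 2.95 -2.312
v -0.166 2.223 -3.924
v 0.592 2.697 -2.316
v 0.08 2.06 -3.992
v 0.838 2.534 -2.384
v 0.355 2.018 -4.109
v 1.114 2.492 -2.502
v 0.606 2.106 -4.254
v 1.365 2.58 -2.646
v 0.783 2.306 -4.396
v 1.541 2.781 -2.788
v 0.85 2.579 -4.508
v 1.609 3.054 -2.901
v 0.795 2.87 -4.568
v 1.553 3.345 -2.96
v 1.099 -1.898 3.696
v 1.524 -1.931 3.02
v 1.036 -3.189 3.72
v 1.461 -3.222 3.044
v 1.807 -2.979 3.722
v 1.846 -2.181 3.707
v 0.714 -2.939 3.033
v 0.753 -2.141 3.018
v 1.286 -2.575 2.61
v 1.962 -2.599 3.036
v 0.598 -2.521 3.704
v 1.274 -2.545 4.13
v 1.317 -1.801 3.356
v 1.243 -3.319 3.384
v 1.447 -3.176 3.783
v 1.696 -3.196 3.385
v 1.506 -1.948 3.76
v 1.756 -1.968 3.363
v 1.923 -2.584 3.775
v 0.804 -3.152 3.377
v 1.054 -3.172 2.98
v 0.864 -1.924 3.355
v 1.113 -1.944 2.957
v 0.637 -2.536 2.965
v 1.427 -2.199 2.718
v 1.39 -2.958 2.732
v 0.951 -2.791 2.725
v 0.974 -2.322 2.716
v 1.824 -2.213 2.968
v 1.787 -2.972 2.982
v 1.991 -2.829 3.381
v 2.013 -2.36 3.372
v 1.684 -2.592 2.727
v 0.773 -2.148 3.758
v 0.736 -2.907 3.772
v 0.547 -2.76 3.368
v 0.569 -2.291 3.359
v 1.17 -2.162 4.008
v 1.133 -2.921 4.022
v 1.586 -2.798 4.024
v 1.609 -2.329 4.015
v 0.876 -2.528 4.013
f 2 1 5
f 2 5 3
f 3 5 6
f 3 6 4
f 5 1 7
f 5 7 6
f 6 7 8
f 6 8 4
f 7 1 9
f 7 9 8
f 8 9 10
f 8 10 4
f 9 1 11
f 9 11 10
f 10 11 12
f 10 12 4
f 11 1 13
f 11 13 12
f 12 13 14
f 12 14 4
f 13 1 15
f 13 15 14
f 14 15 16
f 14 16 4
f 15 1 17
f 15 17 16
f 16 17 18
f 16 18 4
f 17 1 19
f 17 19 18
f 18 19 20
f 18 20 4
f 19 1 21
f 19 21 20
f 20 21 22
f 20 22 4
f 21 1 23
f 21 23 22
f 22 23 24
f 22 24 4
f 23 1 25
f 23 25 24
f 24 25 26
f 24 26 4
f 25 1 27
f 25 27 26
f 26 27 28
f 26 28 4
f 27 1 29
f 27 29 28
f 28 29 30
f 28 30 4
f 29 1 2
f 29 2 30
f 30 2 3
f 30 3 4
f 31 68 47
f 68 42 71
f 47 71 36
f 68 71 47
f 31 47 43
f 47 36 48
f 43 48 32
f 47 48 43
f 31 43 52
f 43 32 53
f 52 53 38
f 43 53 52
f 31 52 64
f 52 38 67
f 64 67 41
f 52 67 64
f 31 64 68
f 64 41 72
f 68 72 42
f 64 72 68
f 32 48 59
f 48 36 62
f 59 62 40
f 48 62 59
f 36 71 49
f 71 42 70
f 49 70 35
f 71 70 49
f 42 72 69
f 72 41 65
f 69 65 33
f 72 65 69
f 41 67 66
f 67 38 54
f 66 54 37
f 67 54 66
f 38 53 58
f 53 32 55
f 58 55 39
f 53 55 58
f 34 60 46
f 60 40 61
f 46 61 35
f 60 61 46
f 34 46 44
f 46 35 45
f 44 45 33
f 46 45 44
f 34 44 51
f 44 33 50
f 51 50 37
f 44 50 51
f 34 51 56
f 51 37 57
f 56 57 39
f 51 57 56
f 34 56 60
f 56 39 63
f 60 63 40
f 56 63 60
f 35 61 49
f 61 40 62
f 49 62 36
f 61 62 49
f 33 45 69
f 45 35 70
f 69 70 42
f 45 70 69
f 37 50 66
f 50 33 65
f 66 65 41
f 50 65 66
f 39 57 58
f 57 37 54
f 58 54 38
f 57 54 58
f 40 63 59
f 63 39 55
f 59 55 32
f 63 55 59



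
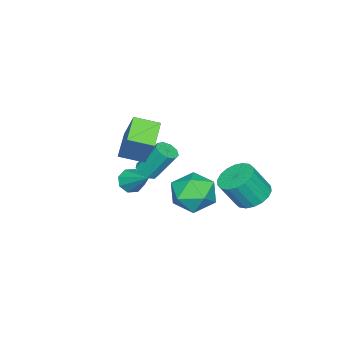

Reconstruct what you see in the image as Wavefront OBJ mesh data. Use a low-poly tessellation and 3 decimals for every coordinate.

v 1.358 -2.277 -1.471
v 1.848 -3.244 -1.154
v 0.235 -2.655 -0.89
v 0.725 -3.622 -0.572
v 1.895 -1.498 0.072
v 2.385 -2.465 0.39
v 0.772 -1.876 0.654
v 1.262 -2.843 0.971
v 1.905 0.95 -1.431
v 2.619 1.646 -1.691
v 3.101 -0.066 -0.869
v 3.815 0.63 -1.129
v 3.168 0.822 -0.35
v 2.429 1.45 -0.698
v 3.291 0.13 -1.862
v 2.552 0.758 -2.21
v 3.476 1.14 -1.958
v 3.399 1.567 -1.023
v 2.321 0.013 -1.537
v 2.244 0.44 -0.602
v -0.146 -3.846 -4.01
v 0.435 -4.078 -4.083
v 0.446 -2.654 -3.07
v 0.321 -3.754 -4.422
v -0.066 -3.484 -4.52
v -0.501 -3.426 -4.319
v -0.728 -3.615 -3.937
v -0.614 -3.938 -3.598
v -0.227 -4.208 -3.501
v 0.208 -4.266 -3.702
v -1.492 -3.91 -4.196
v -1.026 -3.612 -4.283
v -1.302 -2.772 -2.891
v -1.768 -3.07 -2.804
v -1.325 -3.438 -4.448
v -1.601 -2.598 -3.055
v -1.702 -3.485 -4.494
v -1.978 -2.645 -3.102
v -1.981 -3.731 -4.402
v -2.257 -2.89 -3.009
v -2.031 -4.06 -4.213
v -2.307 -3.22 -2.82
v -1.829 -4.319 -4.016
v -2.105 -3.479 -2.624
v -1.469 -4.387 -3.904
v -1.745 -3.547 -2.511
v -1.12 -4.232 -3.929
v -1.396 -3.392 -2.536
v -0.945 -3.926 -4.078
v -1.221 -3.086 -2.686
v -2.104 0.819 -4.448
v -1.362 1.26 -4.562
v -0.835 0.701 -3.285
v -1.576 0.261 -3.172
v -1.581 1.509 -4.363
v -1.053 0.951 -3.086
v -1.903 1.622 -4.18
v -1.376 1.064 -2.903
v -2.265 1.576 -4.051
v -1.738 1.018 -2.774
v -2.595 1.38 -4
v -2.068 0.822 -2.723
v -2.828 1.073 -4.038
v -2.301 0.514 -2.762
v -2.917 0.715 -4.158
v -2.39 0.157 -2.881
v -2.845 0.379 -4.335
v -2.318 -0.18 -3.058
v -2.627 0.129 -4.534
v -2.099 -0.429 -3.257
v -2.304 0.016 -4.717
v -1.777 -0.542 -3.44
v -1.942 0.062 -4.846
v -1.415 -0.496 -3.569
v -1.612 0.258 -4.897
v -1.085 -0.3 -3.62
v -1.379 0.566 -4.858
v -0.852 0.007 -3.582
v -1.29 0.923 -4.739
v -0.763 0.365 -3.462
f 2 4 1
f 5 2 1
f 1 4 3
f 3 5 1
f 2 8 4
f 6 2 5
f 6 8 2
f 4 8 3
f 7 5 3
f 3 8 7
f 7 6 5
f 8 6 7
f 9 20 14
f 9 14 10
f 9 10 16
f 9 16 19
f 9 19 20
f 10 14 18
f 14 20 13
f 20 19 11
f 19 16 15
f 16 10 17
f 12 18 13
f 12 13 11
f 12 11 15
f 12 15 17
f 12 17 18
f 13 18 14
f 11 13 20
f 15 11 19
f 17 15 16
f 18 17 10
f 22 21 24
f 22 24 23
f 24 21 25
f 24 25 23
f 25 21 26
f 25 26 23
f 26 21 27
f 26 27 23
f 27 21 28
f 27 28 23
f 28 21 29
f 28 29 23
f 29 21 30
f 29 30 23
f 30 21 22
f 30 22 23
f 32 31 35
f 32 35 33
f 33 35 36
f 33 36 34
f 35 31 37
f 35 37 36
f 36 37 38
f 36 38 34
f 37 31 39
f 37 39 38
f 38 39 40
f 38 40 34
f 39 31 41
f 39 41 40
f 40 41 42
f 40 42 34
f 41 31 43
f 41 43 42
f 42 43 44
f 42 44 34
f 43 31 45
f 43 45 44
f 44 45 46
f 44 46 34
f 45 31 47
f 45 47 46
f 46 47 48
f 46 48 34
f 47 31 49
f 47 49 48
f 48 49 50
f 48 50 34
f 49 31 32
f 49 32 50
f 50 32 33
f 50 33 34
f 52 51 55
f 52 55 53
f 53 55 56
f 53 56 54
f 55 51 57
f 55 57 56
f 56 57 58
f 56 58 54
f 57 51 59
f 57 59 58
f 58 59 60
f 58 60 54
f 59 51 61
f 59 61 60
f 60 61 62
f 60 62 54
f 61 51 63
f 61 63 62
f 62 63 64
f 62 64 54
f 63 51 65
f 63 65 64
f 64 65 66
f 64 66 54
f 65 51 67
f 65 67 66
f 66 67 68
f 66 68 54
f 67 51 69
f 67 69 68
f 68 69 70
f 68 70 54
f 69 51 71
f 69 71 70
f 70 71 72
f 70 72 54
f 71 51 73
f 71 73 72
f 72 73 74
f 72 74 54
f 73 51 75
f 73 75 74
f 74 75 76
f 74 76 54
f 75 51 77
f 75 77 76
f 76 77 78
f 76 78 54
f 77 51 79
f 77 79 78
f 78 79 80
f 78 80 54
f 79 51 52
f 79 52 80
f 80 52 53
f 80 53 54



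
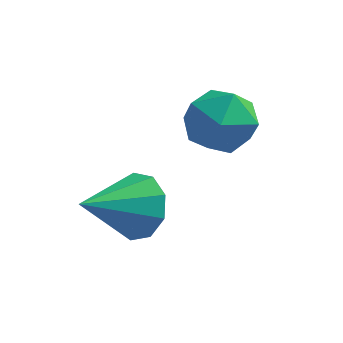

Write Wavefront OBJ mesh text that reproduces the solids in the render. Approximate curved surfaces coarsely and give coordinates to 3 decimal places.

v -2.251 2.981 -1.247
v -1.257 3.055 -1.547
v -2.343 1.445 -1.933
v -1.349 1.519 -2.233
v -1.583 1.435 -1.222
v -1.526 2.384 -0.798
v -2.074 2.116 -2.682
v -2.017 3.065 -2.258
v -1.147 2.52 -2.434
v -0.844 2.099 -1.531
v -2.756 2.401 -1.949
v -2.453 1.98 -1.046
v -3.304 0.475 -3.827
v -2.597 0.423 -3.181
v -4.256 -0.835 -2.893
v -3.037 0.874 -2.996
v -3.602 1.139 -3.2
v -4.028 1.093 -3.698
v -4.115 0.758 -4.256
v -3.823 0.291 -4.614
v -3.288 -0.09 -4.603
v -2.761 -0.206 -4.23
v -2.488 -0.004 -3.668
f 1 12 6
f 1 6 2
f 1 2 8
f 1 8 11
f 1 11 12
f 2 6 10
f 6 12 5
f 12 11 3
f 11 8 7
f 8 2 9
f 4 10 5
f 4 5 3
f 4 3 7
f 4 7 9
f 4 9 10
f 5 10 6
f 3 5 12
f 7 3 11
f 9 7 8
f 10 9 2
f 14 13 16
f 14 16 15
f 16 13 17
f 16 17 15
f 17 13 18
f 17 18 15
f 18 13 19
f 18 19 15
f 19 13 20
f 19 20 15
f 20 13 21
f 20 21 15
f 21 13 22
f 21 22 15
f 22 13 23
f 22 23 15
f 23 13 14
f 23 14 15



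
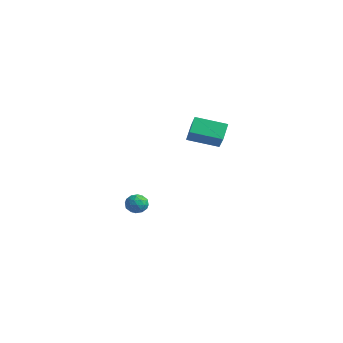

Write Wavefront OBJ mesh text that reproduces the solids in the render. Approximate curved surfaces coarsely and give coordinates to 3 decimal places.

v -3.856 -2.051 -3.314
v -3.413 -2.263 -3.804
v -4.147 -3.117 -3.116
v -3.704 -3.329 -3.606
v -3.463 -3.059 -3.014
v -3.283 -2.4 -3.136
v -4.277 -2.98 -3.784
v -4.097 -2.321 -3.906
v -3.673 -2.837 -4.094
v -3.17 -2.886 -3.618
v -4.39 -2.494 -3.302
v -3.887 -2.543 -2.826
v -3.609 -2.063 -3.576
v -3.951 -3.317 -3.344
v -3.81 -3.158 -2.996
v -3.549 -3.283 -3.284
v -3.533 -2.144 -3.184
v -3.272 -2.269 -3.472
v -3.302 -2.737 -3.007
v -4.288 -3.111 -3.448
v -4.027 -3.236 -3.736
v -4.011 -2.097 -3.636
v -3.75 -2.222 -3.924
v -4.258 -2.643 -3.913
v -3.501 -2.525 -4.035
v -3.672 -3.152 -3.919
v -4.009 -2.947 -4.023
v -3.903 -2.559 -4.095
v -3.206 -2.554 -3.755
v -3.377 -3.181 -3.639
v -3.235 -3.022 -3.291
v -3.13 -2.635 -3.363
v -3.358 -2.892 -3.926
v -4.183 -2.199 -3.281
v -4.354 -2.826 -3.165
v -4.43 -2.745 -3.557
v -4.325 -2.358 -3.629
v -3.888 -2.228 -3.001
v -4.059 -2.855 -2.885
v -3.657 -2.821 -2.825
v -3.551 -2.433 -2.897
v -4.202 -2.488 -2.994
v 2.125 -3.626 3.906
v 1.682 -2.96 4.675
v 1.239 -3.167 2.997
v 0.795 -2.501 3.766
v 3.245 -2.359 3.454
v 2.801 -1.693 4.223
v 2.358 -1.9 2.545
v 1.915 -1.234 3.314
f 1 38 17
f 38 12 41
f 17 41 6
f 38 41 17
f 1 17 13
f 17 6 18
f 13 18 2
f 17 18 13
f 1 13 22
f 13 2 23
f 22 23 8
f 13 23 22
f 1 22 34
f 22 8 37
f 34 37 11
f 22 37 34
f 1 34 38
f 34 11 42
f 38 42 12
f 34 42 38
f 2 18 29
f 18 6 32
f 29 32 10
f 18 32 29
f 6 41 19
f 41 12 40
f 19 40 5
f 41 40 19
f 12 42 39
f 42 11 35
f 39 35 3
f 42 35 39
f 11 37 36
f 37 8 24
f 36 24 7
f 37 24 36
f 8 23 28
f 23 2 25
f 28 25 9
f 23 25 28
f 4 30 16
f 30 10 31
f 16 31 5
f 30 31 16
f 4 16 14
f 16 5 15
f 14 15 3
f 16 15 14
f 4 14 21
f 14 3 20
f 21 20 7
f 14 20 21
f 4 21 26
f 21 7 27
f 26 27 9
f 21 27 26
f 4 26 30
f 26 9 33
f 30 33 10
f 26 33 30
f 5 31 19
f 31 10 32
f 19 32 6
f 31 32 19
f 3 15 39
f 15 5 40
f 39 40 12
f 15 40 39
f 7 20 36
f 20 3 35
f 36 35 11
f 20 35 36
f 9 27 28
f 27 7 24
f 28 24 8
f 27 24 28
f 10 33 29
f 33 9 25
f 29 25 2
f 33 25 29
f 44 46 43
f 47 44 43
f 43 46 45
f 45 47 43
f 44 50 46
f 48 44 47
f 48 50 44
f 46 50 45
f 49 47 45
f 45 50 49
f 49 48 47
f 50 48 49



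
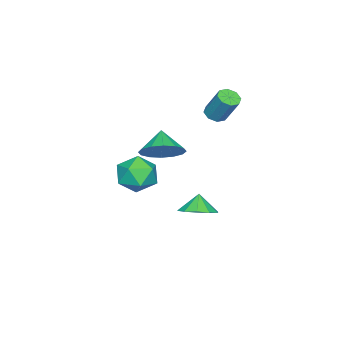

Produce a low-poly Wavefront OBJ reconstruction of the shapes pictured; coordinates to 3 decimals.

v -2.104 -0.881 2.561
v -1.68 -1.308 2.747
v -1.452 -0.446 4.206
v -1.876 -0.019 4.019
v -1.48 -0.945 2.501
v -1.252 -0.083 3.959
v -1.646 -0.544 2.29
v -1.418 0.318 3.748
v -2.08 -0.341 2.237
v -1.852 0.522 3.696
v -2.528 -0.454 2.374
v -2.3 0.408 3.833
v -2.728 -0.817 2.621
v -2.5 0.045 4.079
v -2.562 -1.218 2.832
v -2.334 -0.356 4.29
v -2.128 -1.422 2.884
v -1.9 -0.559 4.343
v 0.128 -0.625 -3.139
v 1.04 -0.865 -2.725
v -0.348 -0.815 -2.201
v 0.947 -0.241 -2.646
v 0.541 0.237 -2.755
v -0.023 0.386 -3.011
v -0.529 0.149 -3.316
v -0.783 -0.384 -3.554
v -0.69 -1.009 -3.633
v -0.284 -1.487 -3.524
v 0.28 -1.635 -3.268
v 0.785 -1.398 -2.963
v 4.199 -0.282 3.226
v 4.792 -1.209 3.233
v 3.381 -0.798 4.094
v 5.02 -0.884 3.642
v 5.029 -0.398 3.938
v 4.815 0.119 4.044
v 4.437 0.528 3.931
v 3.994 0.721 3.628
v 3.607 0.645 3.218
v 3.378 0.32 2.81
v 3.369 -0.166 2.513
v 3.583 -0.683 2.407
v 3.962 -1.093 2.521
v 4.404 -1.285 2.823
v 2.134 -1.815 0.846
v 3.138 -1.402 1.213
v 3.022 -3.158 -0.073
v 4.026 -2.745 0.294
v 3.305 -3.24 1.034
v 2.756 -2.41 1.603
v 3.404 -2.15 -0.463
v 2.855 -1.32 0.106
v 3.923 -1.609 0.404
v 3.862 -2.283 1.329
v 2.298 -2.277 -0.189
v 2.237 -2.951 0.736
f 2 1 5
f 2 5 3
f 3 5 6
f 3 6 4
f 5 1 7
f 5 7 6
f 6 7 8
f 6 8 4
f 7 1 9
f 7 9 8
f 8 9 10
f 8 10 4
f 9 1 11
f 9 11 10
f 10 11 12
f 10 12 4
f 11 1 13
f 11 13 12
f 12 13 14
f 12 14 4
f 13 1 15
f 13 15 14
f 14 15 16
f 14 16 4
f 15 1 17
f 15 17 16
f 16 17 18
f 16 18 4
f 17 1 2
f 17 2 18
f 18 2 3
f 18 3 4
f 20 19 22
f 20 22 21
f 22 19 23
f 22 23 21
f 23 19 24
f 23 24 21
f 24 19 25
f 24 25 21
f 25 19 26
f 25 26 21
f 26 19 27
f 26 27 21
f 27 19 28
f 27 28 21
f 28 19 29
f 28 29 21
f 29 19 30
f 29 30 21
f 30 19 20
f 30 20 21
f 32 31 34
f 32 34 33
f 34 31 35
f 34 35 33
f 35 31 36
f 35 36 33
f 36 31 37
f 36 37 33
f 37 31 38
f 37 38 33
f 38 31 39
f 38 39 33
f 39 31 40
f 39 40 33
f 40 31 41
f 40 41 33
f 41 31 42
f 41 42 33
f 42 31 43
f 42 43 33
f 43 31 44
f 43 44 33
f 44 31 32
f 44 32 33
f 45 56 50
f 45 50 46
f 45 46 52
f 45 52 55
f 45 55 56
f 46 50 54
f 50 56 49
f 56 55 47
f 55 52 51
f 52 46 53
f 48 54 49
f 48 49 47
f 48 47 51
f 48 51 53
f 48 53 54
f 49 54 50
f 47 49 56
f 51 47 55
f 53 51 52
f 54 53 46



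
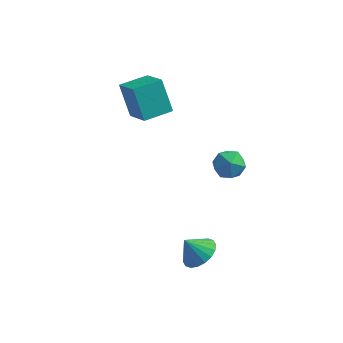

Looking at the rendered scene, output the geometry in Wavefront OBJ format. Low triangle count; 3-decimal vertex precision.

v 2.933 -2.353 -4.323
v 3.454 -3.188 -4.054
v 2.167 -2.487 -3.257
v 3.683 -2.855 -3.848
v 3.764 -2.422 -3.735
v 3.68 -1.976 -3.739
v 3.448 -1.605 -3.859
v 3.114 -1.381 -4.071
v 2.745 -1.35 -4.332
v 2.412 -1.518 -4.592
v 2.183 -1.851 -4.799
v 2.103 -2.284 -4.911
v 2.186 -2.73 -4.907
v 2.418 -3.101 -4.787
v 2.752 -3.324 -4.576
v 3.122 -3.355 -4.314
v 4.169 0.139 2.148
v 4.722 -0.409 1.592
v 2.958 -0.151 1.228
v 3.511 -0.699 0.672
v 3.286 -0.987 1.557
v 4.035 -0.808 2.125
v 3.645 0.248 0.695
v 4.394 0.427 1.263
v 4.398 -0.342 0.694
v 4.177 -1.105 1.226
v 3.503 0.545 1.594
v 3.282 -0.218 2.126
v -3.02 3.523 2.448
v -1.881 2.303 3.531
v -1.847 4.667 2.502
v -0.707 3.447 3.585
v -2.213 2.773 0.755
v -1.073 1.553 1.838
v -1.039 3.917 0.809
v 0.1 2.697 1.892
f 2 1 4
f 2 4 3
f 4 1 5
f 4 5 3
f 5 1 6
f 5 6 3
f 6 1 7
f 6 7 3
f 7 1 8
f 7 8 3
f 8 1 9
f 8 9 3
f 9 1 10
f 9 10 3
f 10 1 11
f 10 11 3
f 11 1 12
f 11 12 3
f 12 1 13
f 12 13 3
f 13 1 14
f 13 14 3
f 14 1 15
f 14 15 3
f 15 1 16
f 15 16 3
f 16 1 2
f 16 2 3
f 17 28 22
f 17 22 18
f 17 18 24
f 17 24 27
f 17 27 28
f 18 22 26
f 22 28 21
f 28 27 19
f 27 24 23
f 24 18 25
f 20 26 21
f 20 21 19
f 20 19 23
f 20 23 25
f 20 25 26
f 21 26 22
f 19 21 28
f 23 19 27
f 25 23 24
f 26 25 18
f 30 32 29
f 33 30 29
f 29 32 31
f 31 33 29
f 30 36 32
f 34 30 33
f 34 36 30
f 32 36 31
f 35 33 31
f 31 36 35
f 35 34 33
f 36 34 35



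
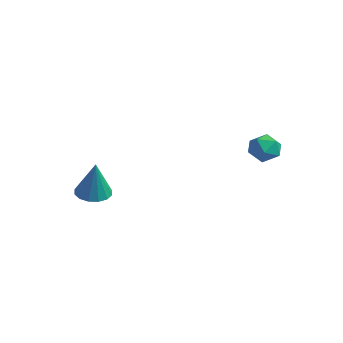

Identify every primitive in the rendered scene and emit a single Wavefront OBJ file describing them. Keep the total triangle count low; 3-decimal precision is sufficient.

v 3.979 2.017 1.653
v 4.346 1.55 1.991
v 3.434 1.21 1.129
v 3.801 0.743 1.467
v 3.343 1.125 1.801
v 3.68 1.623 2.125
v 4.1 1.137 0.995
v 4.437 1.635 1.319
v 4.421 1.006 1.584
v 3.953 0.998 2.082
v 3.827 1.762 1.038
v 3.359 1.754 1.536
v -0.901 -2.829 -1.327
v -0.425 -3.302 -1.526
v -0.399 -2.991 0.267
v -0.255 -2.983 -1.547
v -0.257 -2.623 -1.509
v -0.433 -2.318 -1.423
v -0.733 -2.149 -1.311
v -1.079 -2.163 -1.204
v -1.377 -2.355 -1.129
v -1.548 -2.674 -1.108
v -1.545 -3.035 -1.145
v -1.37 -3.34 -1.232
v -1.069 -3.508 -1.344
v -0.724 -3.494 -1.451
f 1 12 6
f 1 6 2
f 1 2 8
f 1 8 11
f 1 11 12
f 2 6 10
f 6 12 5
f 12 11 3
f 11 8 7
f 8 2 9
f 4 10 5
f 4 5 3
f 4 3 7
f 4 7 9
f 4 9 10
f 5 10 6
f 3 5 12
f 7 3 11
f 9 7 8
f 10 9 2
f 14 13 16
f 14 16 15
f 16 13 17
f 16 17 15
f 17 13 18
f 17 18 15
f 18 13 19
f 18 19 15
f 19 13 20
f 19 20 15
f 20 13 21
f 20 21 15
f 21 13 22
f 21 22 15
f 22 13 23
f 22 23 15
f 23 13 24
f 23 24 15
f 24 13 25
f 24 25 15
f 25 13 26
f 25 26 15
f 26 13 14
f 26 14 15



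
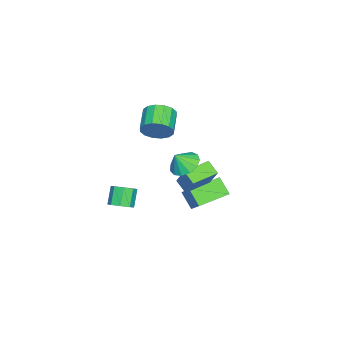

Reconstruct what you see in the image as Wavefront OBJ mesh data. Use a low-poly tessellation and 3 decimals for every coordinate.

v 2.134 2.48 -0.222
v 1.692 1.758 0.347
v 0.767 3.485 -0.011
v 0.324 2.763 0.558
v 2.936 3.237 1.362
v 2.493 2.515 1.931
v 1.568 4.242 1.573
v 1.126 3.52 2.142
v 0.661 0.167 3.637
v 1.108 -0.431 4.331
v -0.315 -0.766 4.958
v -0.761 -0.167 4.263
v 1.093 0.047 4.553
v -0.33 -0.287 5.179
v 0.962 0.558 4.53
v -0.46 0.224 5.156
v 0.751 0.965 4.267
v -0.672 0.63 4.893
v 0.516 1.157 3.835
v -0.907 0.823 4.461
v 0.319 1.085 3.35
v -1.103 0.75 3.977
v 0.215 0.766 2.942
v -1.208 0.431 3.569
v 0.23 0.287 2.721
v -1.193 -0.047 3.347
v 0.36 -0.224 2.744
v -1.062 -0.558 3.37
v 0.572 -0.63 3.007
v -0.851 -0.965 3.633
v 0.807 -0.823 3.439
v -0.616 -1.157 4.065
v 1.003 -0.75 3.923
v -0.419 -1.085 4.55
v 2.672 2.618 2.725
v 3.431 2.256 2.203
v 3.108 2.162 3.675
v 3.587 2.763 2.375
v 3.453 3.224 2.659
v 3.071 3.493 2.963
v 2.562 3.484 3.192
v 2.088 3.201 3.273
v 1.8 2.732 3.18
v 1.789 2.228 2.942
v 2.058 1.847 2.636
v 2.522 1.711 2.358
v 3.034 1.864 2.196
v -3.255 2.885 -4.387
v -3.761 2.076 -3.417
v -2.234 3.737 -3.144
v -2.74 2.928 -2.174
v -1.68 1.492 -4.726
v -2.186 0.683 -3.756
v -0.659 2.344 -3.483
v -1.165 1.535 -2.513
v 3.163 -1.163 -1.611
v 3.749 -0.957 -1.139
v 2.943 -1.051 -0.097
v 2.357 -1.257 -0.569
v 3.439 -0.487 -1.336
v 2.633 -0.581 -0.295
v 2.967 -0.413 -1.695
v 2.161 -0.507 -0.654
v 2.61 -0.778 -2.004
v 1.804 -0.872 -0.963
v 2.577 -1.369 -2.083
v 1.771 -1.463 -1.041
v 2.887 -1.839 -1.885
v 2.081 -1.933 -0.844
v 3.359 -1.913 -1.526
v 2.553 -2.007 -0.485
v 3.716 -1.548 -1.217
v 2.91 -1.642 -0.176
f 2 4 1
f 5 2 1
f 1 4 3
f 3 5 1
f 2 8 4
f 6 2 5
f 6 8 2
f 4 8 3
f 7 5 3
f 3 8 7
f 7 6 5
f 8 6 7
f 10 9 13
f 10 13 11
f 11 13 14
f 11 14 12
f 13 9 15
f 13 15 14
f 14 15 16
f 14 16 12
f 15 9 17
f 15 17 16
f 16 17 18
f 16 18 12
f 17 9 19
f 17 19 18
f 18 19 20
f 18 20 12
f 19 9 21
f 19 21 20
f 20 21 22
f 20 22 12
f 21 9 23
f 21 23 22
f 22 23 24
f 22 24 12
f 23 9 25
f 23 25 24
f 24 25 26
f 24 26 12
f 25 9 27
f 25 27 26
f 26 27 28
f 26 28 12
f 27 9 29
f 27 29 28
f 28 29 30
f 28 30 12
f 29 9 31
f 29 31 30
f 30 31 32
f 30 32 12
f 31 9 33
f 31 33 32
f 32 33 34
f 32 34 12
f 33 9 10
f 33 10 34
f 34 10 11
f 34 11 12
f 36 35 38
f 36 38 37
f 38 35 39
f 38 39 37
f 39 35 40
f 39 40 37
f 40 35 41
f 40 41 37
f 41 35 42
f 41 42 37
f 42 35 43
f 42 43 37
f 43 35 44
f 43 44 37
f 44 35 45
f 44 45 37
f 45 35 46
f 45 46 37
f 46 35 47
f 46 47 37
f 47 35 36
f 47 36 37
f 49 51 48
f 52 49 48
f 48 51 50
f 50 52 48
f 49 55 51
f 53 49 52
f 53 55 49
f 51 55 50
f 54 52 50
f 50 55 54
f 54 53 52
f 55 53 54
f 57 56 60
f 57 60 58
f 58 60 61
f 58 61 59
f 60 56 62
f 60 62 61
f 61 62 63
f 61 63 59
f 62 56 64
f 62 64 63
f 63 64 65
f 63 65 59
f 64 56 66
f 64 66 65
f 65 66 67
f 65 67 59
f 66 56 68
f 66 68 67
f 67 68 69
f 67 69 59
f 68 56 70
f 68 70 69
f 69 70 71
f 69 71 59
f 70 56 72
f 70 72 71
f 71 72 73
f 71 73 59
f 72 56 57
f 72 57 73
f 73 57 58
f 73 58 59



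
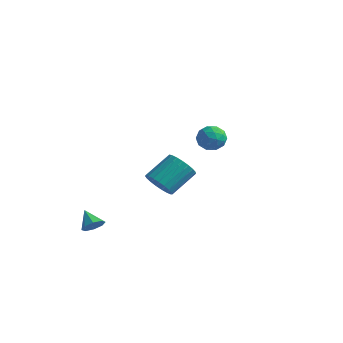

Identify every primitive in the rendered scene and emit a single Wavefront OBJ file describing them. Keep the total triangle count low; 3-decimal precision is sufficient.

v 3.597 -0.514 3.219
v 4.215 -0.791 2.958
v 3.605 -1.309 4.082
v 4.223 -1.586 3.821
v 4.22 -0.927 4.124
v 4.215 -0.435 3.59
v 3.605 -1.665 3.45
v 3.6 -1.173 2.916
v 4.22 -1.502 3.101
v 4.6 -1.046 3.517
v 3.22 -1.054 3.523
v 3.6 -0.598 3.939
v 3.905 -0.583 3.013
v 3.915 -1.517 4.027
v 3.913 -1.13 4.205
v 4.277 -1.292 4.052
v 3.905 -0.374 3.384
v 4.268 -0.536 3.231
v 4.272 -0.616 3.916
v 3.552 -1.564 3.809
v 3.915 -1.726 3.656
v 3.543 -0.808 2.988
v 3.907 -0.97 2.835
v 3.548 -1.484 3.124
v 4.271 -1.163 2.943
v 4.276 -1.631 3.451
v 3.913 -1.677 3.232
v 3.91 -1.388 2.919
v 4.495 -0.895 3.188
v 4.5 -1.362 3.695
v 4.498 -0.975 3.873
v 4.495 -0.686 3.56
v 4.498 -1.313 3.272
v 3.32 -0.738 3.345
v 3.325 -1.205 3.852
v 3.325 -1.414 3.48
v 3.322 -1.125 3.167
v 3.544 -0.469 3.589
v 3.549 -0.937 4.097
v 3.91 -0.712 4.121
v 3.907 -0.423 3.808
v 3.322 -0.787 3.768
v -1.973 1.936 -2.282
v -1.499 1.43 -1.757
v -1.194 2.777 -0.733
v -1.667 3.284 -1.258
v -1.25 1.55 -1.99
v -0.945 2.898 -0.965
v -1.126 1.738 -2.274
v -0.82 3.085 -1.249
v -1.148 1.96 -2.558
v -0.843 3.307 -1.534
v -1.313 2.177 -2.796
v -1.008 3.525 -1.771
v -1.592 2.353 -2.944
v -1.287 3.701 -1.92
v -1.937 2.457 -2.978
v -1.631 3.805 -1.954
v -2.288 2.471 -2.892
v -1.982 3.819 -1.867
v -2.584 2.393 -2.7
v -2.279 3.74 -1.675
v -2.775 2.235 -2.436
v -2.47 3.582 -1.412
v -2.827 2.026 -2.146
v -2.522 3.373 -1.121
v -2.731 1.801 -1.879
v -2.426 3.149 -0.854
v -2.505 1.6 -1.682
v -2.199 2.947 -0.657
v -2.186 1.457 -1.588
v -1.88 2.804 -0.564
v -1.83 1.397 -1.615
v -1.525 2.744 -0.59
v -1.228 -3.259 -2.86
v -0.951 -3.568 -2.441
v -2.012 -3.041 -2.18
v -0.831 -3.133 -2.442
v -0.944 -2.771 -2.689
v -1.223 -2.696 -3.035
v -1.506 -2.95 -3.279
v -1.626 -3.386 -3.277
v -1.513 -3.747 -3.031
v -1.233 -3.822 -2.685
f 1 38 17
f 38 12 41
f 17 41 6
f 38 41 17
f 1 17 13
f 17 6 18
f 13 18 2
f 17 18 13
f 1 13 22
f 13 2 23
f 22 23 8
f 13 23 22
f 1 22 34
f 22 8 37
f 34 37 11
f 22 37 34
f 1 34 38
f 34 11 42
f 38 42 12
f 34 42 38
f 2 18 29
f 18 6 32
f 29 32 10
f 18 32 29
f 6 41 19
f 41 12 40
f 19 40 5
f 41 40 19
f 12 42 39
f 42 11 35
f 39 35 3
f 42 35 39
f 11 37 36
f 37 8 24
f 36 24 7
f 37 24 36
f 8 23 28
f 23 2 25
f 28 25 9
f 23 25 28
f 4 30 16
f 30 10 31
f 16 31 5
f 30 31 16
f 4 16 14
f 16 5 15
f 14 15 3
f 16 15 14
f 4 14 21
f 14 3 20
f 21 20 7
f 14 20 21
f 4 21 26
f 21 7 27
f 26 27 9
f 21 27 26
f 4 26 30
f 26 9 33
f 30 33 10
f 26 33 30
f 5 31 19
f 31 10 32
f 19 32 6
f 31 32 19
f 3 15 39
f 15 5 40
f 39 40 12
f 15 40 39
f 7 20 36
f 20 3 35
f 36 35 11
f 20 35 36
f 9 27 28
f 27 7 24
f 28 24 8
f 27 24 28
f 10 33 29
f 33 9 25
f 29 25 2
f 33 25 29
f 44 43 47
f 44 47 45
f 45 47 48
f 45 48 46
f 47 43 49
f 47 49 48
f 48 49 50
f 48 50 46
f 49 43 51
f 49 51 50
f 50 51 52
f 50 52 46
f 51 43 53
f 51 53 52
f 52 53 54
f 52 54 46
f 53 43 55
f 53 55 54
f 54 55 56
f 54 56 46
f 55 43 57
f 55 57 56
f 56 57 58
f 56 58 46
f 57 43 59
f 57 59 58
f 58 59 60
f 58 60 46
f 59 43 61
f 59 61 60
f 60 61 62
f 60 62 46
f 61 43 63
f 61 63 62
f 62 63 64
f 62 64 46
f 63 43 65
f 63 65 64
f 64 65 66
f 64 66 46
f 65 43 67
f 65 67 66
f 66 67 68
f 66 68 46
f 67 43 69
f 67 69 68
f 68 69 70
f 68 70 46
f 69 43 71
f 69 71 70
f 70 71 72
f 70 72 46
f 71 43 73
f 71 73 72
f 72 73 74
f 72 74 46
f 73 43 44
f 73 44 74
f 74 44 45
f 74 45 46
f 76 75 78
f 76 78 77
f 78 75 79
f 78 79 77
f 79 75 80
f 79 80 77
f 80 75 81
f 80 81 77
f 81 75 82
f 81 82 77
f 82 75 83
f 82 83 77
f 83 75 84
f 83 84 77
f 84 75 76
f 84 76 77



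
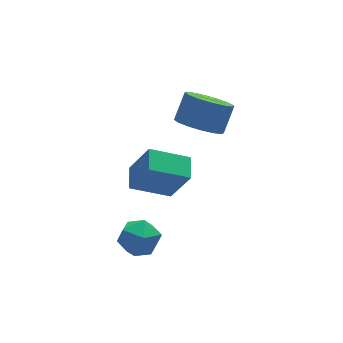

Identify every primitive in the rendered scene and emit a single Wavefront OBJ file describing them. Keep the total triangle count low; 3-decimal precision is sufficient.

v -3.894 -2.51 0.887
v -3.093 -2.314 0.515
v -3.247 -3.486 1.765
v -2.446 -3.29 1.393
v -2.865 -2.679 1.913
v -3.264 -2.077 1.37
v -3.076 -3.723 0.91
v -3.475 -3.121 0.367
v -2.588 -3.064 0.529
v -2.457 -2.419 1.149
v -3.883 -3.381 1.131
v -3.752 -2.736 1.751
v 0.862 0.516 3.141
v 1.417 -0.316 3.172
v 2.093 0.173 4.17
v 1.538 1.004 4.139
v 1.667 0.001 2.848
v 2.343 0.489 3.845
v 1.702 0.455 2.602
v 2.378 0.943 3.599
v 1.511 0.925 2.501
v 2.187 1.414 3.498
v 1.147 1.286 2.571
v 1.823 1.775 3.568
v 0.706 1.44 2.794
v 1.382 1.929 3.791
v 0.307 1.347 3.11
v 0.983 1.836 4.108
v 0.057 1.031 3.435
v 0.733 1.519 4.432
v 0.022 0.577 3.681
v 0.698 1.065 4.678
v 0.213 0.106 3.782
v 0.889 0.595 4.779
v 0.577 -0.255 3.712
v 1.253 0.234 4.709
v 1.018 -0.409 3.489
v 1.694 0.08 4.486
v -2.918 -1.455 2.735
v -2.392 -2.081 4.26
v -2.505 -0.551 2.963
v -1.979 -1.177 4.488
v -1.461 -1.943 2.032
v -0.935 -2.569 3.557
v -1.048 -1.039 2.26
v -0.522 -1.665 3.785
f 1 12 6
f 1 6 2
f 1 2 8
f 1 8 11
f 1 11 12
f 2 6 10
f 6 12 5
f 12 11 3
f 11 8 7
f 8 2 9
f 4 10 5
f 4 5 3
f 4 3 7
f 4 7 9
f 4 9 10
f 5 10 6
f 3 5 12
f 7 3 11
f 9 7 8
f 10 9 2
f 14 13 17
f 14 17 15
f 15 17 18
f 15 18 16
f 17 13 19
f 17 19 18
f 18 19 20
f 18 20 16
f 19 13 21
f 19 21 20
f 20 21 22
f 20 22 16
f 21 13 23
f 21 23 22
f 22 23 24
f 22 24 16
f 23 13 25
f 23 25 24
f 24 25 26
f 24 26 16
f 25 13 27
f 25 27 26
f 26 27 28
f 26 28 16
f 27 13 29
f 27 29 28
f 28 29 30
f 28 30 16
f 29 13 31
f 29 31 30
f 30 31 32
f 30 32 16
f 31 13 33
f 31 33 32
f 32 33 34
f 32 34 16
f 33 13 35
f 33 35 34
f 34 35 36
f 34 36 16
f 35 13 37
f 35 37 36
f 36 37 38
f 36 38 16
f 37 13 14
f 37 14 38
f 38 14 15
f 38 15 16
f 40 42 39
f 43 40 39
f 39 42 41
f 41 43 39
f 40 46 42
f 44 40 43
f 44 46 40
f 42 46 41
f 45 43 41
f 41 46 45
f 45 44 43
f 46 44 45

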